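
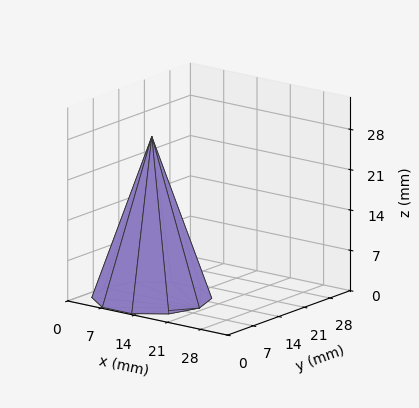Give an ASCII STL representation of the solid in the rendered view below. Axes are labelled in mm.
Reading the render: the shape is a regular 10-sided pyramid, base circumscribed radius ≈ 10 mm, apex at z ≈ 28 mm (dimensions read to the nearest mm from the axis ticks). For the STL, each face is triangulated and given an outward normal.

solid part
  facet normal 0.0000 0.0000 -1.0000
    outer loop
      vertex 13.09 19.51 0.00
      vertex 18.09 15.88 0.00
      vertex 20.00 10.00 0.00
    endloop
  endfacet
  facet normal 0.0000 0.0000 -1.0000
    outer loop
      vertex 6.91 19.51 0.00
      vertex 13.09 19.51 0.00
      vertex 20.00 10.00 0.00
    endloop
  endfacet
  facet normal 0.0000 0.0000 -1.0000
    outer loop
      vertex 1.91 15.88 0.00
      vertex 6.91 19.51 0.00
      vertex 20.00 10.00 0.00
    endloop
  endfacet
  facet normal 0.0000 0.0000 -1.0000
    outer loop
      vertex 0.00 10.00 0.00
      vertex 1.91 15.88 0.00
      vertex 20.00 10.00 0.00
    endloop
  endfacet
  facet normal 0.0000 0.0000 -1.0000
    outer loop
      vertex 1.91 4.12 0.00
      vertex 0.00 10.00 0.00
      vertex 20.00 10.00 0.00
    endloop
  endfacet
  facet normal 0.0000 0.0000 -1.0000
    outer loop
      vertex 6.91 0.49 0.00
      vertex 1.91 4.12 0.00
      vertex 20.00 10.00 0.00
    endloop
  endfacet
  facet normal 0.0000 0.0000 -1.0000
    outer loop
      vertex 13.09 0.49 0.00
      vertex 6.91 0.49 0.00
      vertex 20.00 10.00 0.00
    endloop
  endfacet
  facet normal 0.0000 0.0000 -1.0000
    outer loop
      vertex 18.09 4.12 0.00
      vertex 13.09 0.49 0.00
      vertex 20.00 10.00 0.00
    endloop
  endfacet
  facet normal 0.9005 0.2925 0.3216
    outer loop
      vertex 20.00 10.00 0.00
      vertex 18.09 15.88 0.00
      vertex 10.00 10.00 28.00
    endloop
  endfacet
  facet normal 0.5563 0.7662 0.3216
    outer loop
      vertex 18.09 15.88 0.00
      vertex 13.09 19.51 0.00
      vertex 10.00 10.00 28.00
    endloop
  endfacet
  facet normal 0.0000 0.9469 0.3216
    outer loop
      vertex 13.09 19.51 0.00
      vertex 6.91 19.51 0.00
      vertex 10.00 10.00 28.00
    endloop
  endfacet
  facet normal -0.5563 0.7662 0.3216
    outer loop
      vertex 6.91 19.51 0.00
      vertex 1.91 15.88 0.00
      vertex 10.00 10.00 28.00
    endloop
  endfacet
  facet normal -0.9005 0.2925 0.3216
    outer loop
      vertex 1.91 15.88 0.00
      vertex 0.00 10.00 0.00
      vertex 10.00 10.00 28.00
    endloop
  endfacet
  facet normal -0.9005 -0.2925 0.3216
    outer loop
      vertex 0.00 10.00 0.00
      vertex 1.91 4.12 0.00
      vertex 10.00 10.00 28.00
    endloop
  endfacet
  facet normal -0.5563 -0.7662 0.3216
    outer loop
      vertex 1.91 4.12 0.00
      vertex 6.91 0.49 0.00
      vertex 10.00 10.00 28.00
    endloop
  endfacet
  facet normal 0.0000 -0.9469 0.3216
    outer loop
      vertex 6.91 0.49 0.00
      vertex 13.09 0.49 0.00
      vertex 10.00 10.00 28.00
    endloop
  endfacet
  facet normal 0.5563 -0.7662 0.3216
    outer loop
      vertex 13.09 0.49 0.00
      vertex 18.09 4.12 0.00
      vertex 10.00 10.00 28.00
    endloop
  endfacet
  facet normal 0.9005 -0.2925 0.3216
    outer loop
      vertex 18.09 4.12 0.00
      vertex 20.00 10.00 0.00
      vertex 10.00 10.00 28.00
    endloop
  endfacet
endsolid part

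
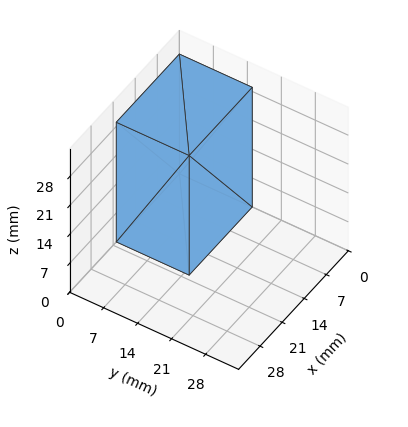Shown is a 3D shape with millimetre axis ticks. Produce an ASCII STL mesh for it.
Reading the render: the shape is a rectangular box, roughly 20 × 15 mm footprint and 29 mm tall (dimensions read to the nearest mm from the axis ticks). For the STL, each face is triangulated and given an outward normal.

solid part
  facet normal 0.0000 0.0000 -1.0000
    outer loop
      vertex 20.000 15.000 0.000
      vertex 20.000 0.000 0.000
      vertex 0.000 0.000 0.000
    endloop
  endfacet
  facet normal 0.0000 0.0000 -1.0000
    outer loop
      vertex 0.000 15.000 0.000
      vertex 20.000 15.000 0.000
      vertex 0.000 0.000 0.000
    endloop
  endfacet
  facet normal 0.0000 0.0000 1.0000
    outer loop
      vertex 0.000 0.000 29.000
      vertex 20.000 0.000 29.000
      vertex 20.000 15.000 29.000
    endloop
  endfacet
  facet normal 0.0000 0.0000 1.0000
    outer loop
      vertex 0.000 0.000 29.000
      vertex 20.000 15.000 29.000
      vertex 0.000 15.000 29.000
    endloop
  endfacet
  facet normal 0.0000 -1.0000 0.0000
    outer loop
      vertex 0.000 0.000 0.000
      vertex 20.000 0.000 0.000
      vertex 20.000 0.000 29.000
    endloop
  endfacet
  facet normal 0.0000 -1.0000 0.0000
    outer loop
      vertex 0.000 0.000 0.000
      vertex 20.000 0.000 29.000
      vertex 0.000 0.000 29.000
    endloop
  endfacet
  facet normal 0.0000 1.0000 0.0000
    outer loop
      vertex 20.000 15.000 29.000
      vertex 20.000 15.000 0.000
      vertex 0.000 15.000 0.000
    endloop
  endfacet
  facet normal 0.0000 1.0000 0.0000
    outer loop
      vertex 0.000 15.000 29.000
      vertex 20.000 15.000 29.000
      vertex 0.000 15.000 0.000
    endloop
  endfacet
  facet normal -1.0000 0.0000 0.0000
    outer loop
      vertex 0.000 15.000 29.000
      vertex 0.000 15.000 0.000
      vertex 0.000 0.000 0.000
    endloop
  endfacet
  facet normal -1.0000 0.0000 0.0000
    outer loop
      vertex 0.000 0.000 29.000
      vertex 0.000 15.000 29.000
      vertex 0.000 0.000 0.000
    endloop
  endfacet
  facet normal 1.0000 0.0000 0.0000
    outer loop
      vertex 20.000 0.000 0.000
      vertex 20.000 15.000 0.000
      vertex 20.000 15.000 29.000
    endloop
  endfacet
  facet normal 1.0000 0.0000 0.0000
    outer loop
      vertex 20.000 0.000 0.000
      vertex 20.000 15.000 29.000
      vertex 20.000 0.000 29.000
    endloop
  endfacet
endsolid part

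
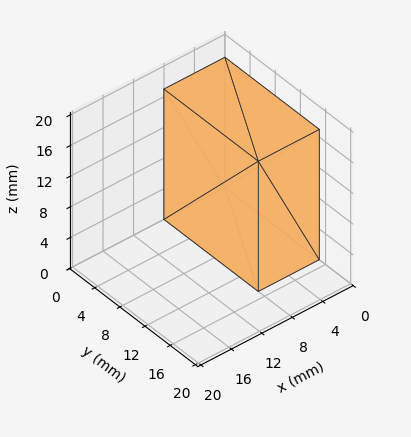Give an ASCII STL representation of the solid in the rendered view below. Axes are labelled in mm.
Reading the render: the shape is a rectangular box, roughly 8 × 15 mm footprint and 17 mm tall (dimensions read to the nearest mm from the axis ticks). For the STL, each face is triangulated and given an outward normal.

solid part
  facet normal 0.0000 0.0000 -1.0000
    outer loop
      vertex 8.00 15.00 0.00
      vertex 8.00 0.00 0.00
      vertex 0.00 0.00 0.00
    endloop
  endfacet
  facet normal 0.0000 0.0000 -1.0000
    outer loop
      vertex 0.00 15.00 0.00
      vertex 8.00 15.00 0.00
      vertex 0.00 0.00 0.00
    endloop
  endfacet
  facet normal 0.0000 0.0000 1.0000
    outer loop
      vertex 0.00 0.00 17.00
      vertex 8.00 0.00 17.00
      vertex 8.00 15.00 17.00
    endloop
  endfacet
  facet normal 0.0000 0.0000 1.0000
    outer loop
      vertex 0.00 0.00 17.00
      vertex 8.00 15.00 17.00
      vertex 0.00 15.00 17.00
    endloop
  endfacet
  facet normal 0.0000 -1.0000 0.0000
    outer loop
      vertex 0.00 0.00 0.00
      vertex 8.00 0.00 0.00
      vertex 8.00 0.00 17.00
    endloop
  endfacet
  facet normal 0.0000 -1.0000 0.0000
    outer loop
      vertex 0.00 0.00 0.00
      vertex 8.00 0.00 17.00
      vertex 0.00 0.00 17.00
    endloop
  endfacet
  facet normal 0.0000 1.0000 0.0000
    outer loop
      vertex 8.00 15.00 17.00
      vertex 8.00 15.00 0.00
      vertex 0.00 15.00 0.00
    endloop
  endfacet
  facet normal 0.0000 1.0000 0.0000
    outer loop
      vertex 0.00 15.00 17.00
      vertex 8.00 15.00 17.00
      vertex 0.00 15.00 0.00
    endloop
  endfacet
  facet normal -1.0000 0.0000 0.0000
    outer loop
      vertex 0.00 15.00 17.00
      vertex 0.00 15.00 0.00
      vertex 0.00 0.00 0.00
    endloop
  endfacet
  facet normal -1.0000 0.0000 0.0000
    outer loop
      vertex 0.00 0.00 17.00
      vertex 0.00 15.00 17.00
      vertex 0.00 0.00 0.00
    endloop
  endfacet
  facet normal 1.0000 0.0000 0.0000
    outer loop
      vertex 8.00 0.00 0.00
      vertex 8.00 15.00 0.00
      vertex 8.00 15.00 17.00
    endloop
  endfacet
  facet normal 1.0000 0.0000 0.0000
    outer loop
      vertex 8.00 0.00 0.00
      vertex 8.00 15.00 17.00
      vertex 8.00 0.00 17.00
    endloop
  endfacet
endsolid part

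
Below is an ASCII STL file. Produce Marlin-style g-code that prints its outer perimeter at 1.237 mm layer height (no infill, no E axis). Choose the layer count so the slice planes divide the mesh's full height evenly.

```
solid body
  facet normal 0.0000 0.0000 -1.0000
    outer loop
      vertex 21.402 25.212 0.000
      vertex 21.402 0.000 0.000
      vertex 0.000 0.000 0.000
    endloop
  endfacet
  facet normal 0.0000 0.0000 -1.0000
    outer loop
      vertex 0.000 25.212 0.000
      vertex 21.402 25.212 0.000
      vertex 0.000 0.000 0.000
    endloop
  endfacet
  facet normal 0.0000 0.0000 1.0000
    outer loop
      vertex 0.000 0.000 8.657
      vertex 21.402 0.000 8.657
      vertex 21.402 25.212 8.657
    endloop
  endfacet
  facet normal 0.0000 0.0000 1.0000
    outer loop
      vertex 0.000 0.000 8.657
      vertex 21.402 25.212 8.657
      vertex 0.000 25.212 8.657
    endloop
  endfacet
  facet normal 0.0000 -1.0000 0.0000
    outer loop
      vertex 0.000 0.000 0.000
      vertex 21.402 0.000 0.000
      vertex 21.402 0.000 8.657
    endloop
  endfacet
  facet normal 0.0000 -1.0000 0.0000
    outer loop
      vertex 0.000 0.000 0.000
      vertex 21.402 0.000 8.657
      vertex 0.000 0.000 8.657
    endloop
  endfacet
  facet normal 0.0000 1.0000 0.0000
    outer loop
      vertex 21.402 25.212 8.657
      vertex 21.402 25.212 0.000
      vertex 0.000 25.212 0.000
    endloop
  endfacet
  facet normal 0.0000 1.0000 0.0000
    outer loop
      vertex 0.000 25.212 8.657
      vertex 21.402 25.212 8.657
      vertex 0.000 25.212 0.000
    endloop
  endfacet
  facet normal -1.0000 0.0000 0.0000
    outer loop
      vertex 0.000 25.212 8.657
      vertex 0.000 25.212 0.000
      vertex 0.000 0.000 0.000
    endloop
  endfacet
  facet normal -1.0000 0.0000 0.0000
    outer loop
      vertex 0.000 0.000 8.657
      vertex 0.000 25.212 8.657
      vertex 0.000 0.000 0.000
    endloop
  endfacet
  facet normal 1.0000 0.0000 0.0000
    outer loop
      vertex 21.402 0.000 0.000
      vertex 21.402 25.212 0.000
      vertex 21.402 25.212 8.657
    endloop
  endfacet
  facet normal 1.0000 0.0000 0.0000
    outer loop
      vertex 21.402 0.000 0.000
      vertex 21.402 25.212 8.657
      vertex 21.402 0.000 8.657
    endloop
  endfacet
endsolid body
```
; perimeter-only toolpath
G21 ; units = mm
G90 ; absolute positioning
G28 ; home
; layer 1
G0 Z1.237
G0 X0.000 Y0.000
G1 X21.402 Y0.000
G1 X21.402 Y25.212
G1 X0.000 Y25.212
G1 X0.000 Y0.000
; layer 2
G0 Z2.473
G0 X0.000 Y0.000
G1 X21.402 Y0.000
G1 X21.402 Y25.212
G1 X0.000 Y25.212
G1 X0.000 Y0.000
; layer 3
G0 Z3.710
G0 X0.000 Y0.000
G1 X21.402 Y0.000
G1 X21.402 Y25.212
G1 X0.000 Y25.212
G1 X0.000 Y0.000
; layer 4
G0 Z4.947
G0 X0.000 Y0.000
G1 X21.402 Y0.000
G1 X21.402 Y25.212
G1 X0.000 Y25.212
G1 X0.000 Y0.000
; layer 5
G0 Z6.184
G0 X0.000 Y0.000
G1 X21.402 Y0.000
G1 X21.402 Y25.212
G1 X0.000 Y25.212
G1 X0.000 Y0.000
; layer 6
G0 Z7.420
G0 X0.000 Y0.000
G1 X21.402 Y0.000
G1 X21.402 Y25.212
G1 X0.000 Y25.212
G1 X0.000 Y0.000
; layer 7
G0 Z8.657
G0 X0.000 Y0.000
G1 X21.402 Y0.000
G1 X21.402 Y25.212
G1 X0.000 Y25.212
G1 X0.000 Y0.000
M2 ; end

The solid is a rectangular box, roughly 21.4 × 25.2 mm footprint and 8.66 mm tall. Slicing at Δz = 1.237 mm — 7 equal slices spanning the solid's height, so layer i sits at z = i·h/7 — gives 7 non-empty perimeters. Each is a 4-segment closed polygon; G0 lifts to the layer z and rapids to the start vertex, then G1 traces the edges.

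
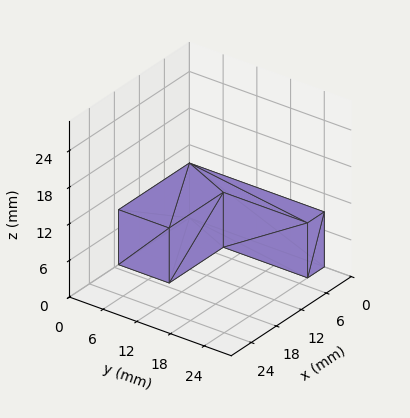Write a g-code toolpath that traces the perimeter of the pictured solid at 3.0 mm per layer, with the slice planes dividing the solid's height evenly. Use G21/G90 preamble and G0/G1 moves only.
Reading the render: the shape is an L-shaped prism: outer 17 × 24 mm, arm thicknesses ≈ 9 mm (horizontal) and 4 mm (vertical), extruded 9 mm in z (dimensions read to the nearest mm from the axis ticks). For the g-code, the solid's height is divided into equal slices at the stated Δz and each level perimeter traced with G1 moves after a G0 lift.

; perimeter-only toolpath
G21 ; units = mm
G90 ; absolute positioning
G28 ; home
; layer 1
G0 Z3.0
G0 X0.0 Y0.0
G1 X17.0 Y0.0
G1 X17.0 Y9.0
G1 X4.0 Y9.0
G1 X4.0 Y24.0
G1 X0.0 Y24.0
G1 X0.0 Y0.0
; layer 2
G0 Z6.0
G0 X0.0 Y0.0
G1 X17.0 Y0.0
G1 X17.0 Y9.0
G1 X4.0 Y9.0
G1 X4.0 Y24.0
G1 X0.0 Y24.0
G1 X0.0 Y0.0
; layer 3
G0 Z9.0
G0 X0.0 Y0.0
G1 X17.0 Y0.0
G1 X17.0 Y9.0
G1 X4.0 Y9.0
G1 X4.0 Y24.0
G1 X0.0 Y24.0
G1 X0.0 Y0.0
M2 ; end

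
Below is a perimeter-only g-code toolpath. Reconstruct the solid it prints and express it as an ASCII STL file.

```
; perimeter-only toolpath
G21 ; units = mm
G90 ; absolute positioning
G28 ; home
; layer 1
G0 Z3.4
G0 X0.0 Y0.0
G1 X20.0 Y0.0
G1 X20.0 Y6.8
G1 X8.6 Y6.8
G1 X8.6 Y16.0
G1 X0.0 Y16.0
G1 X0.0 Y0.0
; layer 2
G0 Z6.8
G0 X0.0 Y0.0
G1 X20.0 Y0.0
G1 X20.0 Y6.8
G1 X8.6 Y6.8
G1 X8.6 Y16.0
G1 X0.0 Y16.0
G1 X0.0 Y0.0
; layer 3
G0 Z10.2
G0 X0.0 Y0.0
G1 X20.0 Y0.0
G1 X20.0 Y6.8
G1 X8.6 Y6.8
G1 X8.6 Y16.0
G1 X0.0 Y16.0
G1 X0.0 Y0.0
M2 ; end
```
solid part
  facet normal 0.0000 0.0000 -1.0000
    outer loop
      vertex 20.0 6.8 0.0
      vertex 20.0 0.0 0.0
      vertex 0.0 0.0 0.0
    endloop
  endfacet
  facet normal 0.0000 0.0000 -1.0000
    outer loop
      vertex 8.6 6.8 0.0
      vertex 20.0 6.8 0.0
      vertex 0.0 0.0 0.0
    endloop
  endfacet
  facet normal 0.0000 0.0000 -1.0000
    outer loop
      vertex 8.6 16.0 0.0
      vertex 8.6 6.8 0.0
      vertex 0.0 0.0 0.0
    endloop
  endfacet
  facet normal 0.0000 0.0000 -1.0000
    outer loop
      vertex 0.0 16.0 0.0
      vertex 8.6 16.0 0.0
      vertex 0.0 0.0 0.0
    endloop
  endfacet
  facet normal 0.0000 0.0000 1.0000
    outer loop
      vertex 0.0 0.0 10.2
      vertex 20.0 0.0 10.2
      vertex 20.0 6.8 10.2
    endloop
  endfacet
  facet normal 0.0000 0.0000 1.0000
    outer loop
      vertex 0.0 0.0 10.2
      vertex 20.0 6.8 10.2
      vertex 8.6 6.8 10.2
    endloop
  endfacet
  facet normal 0.0000 0.0000 1.0000
    outer loop
      vertex 0.0 0.0 10.2
      vertex 8.6 6.8 10.2
      vertex 8.6 16.0 10.2
    endloop
  endfacet
  facet normal 0.0000 0.0000 1.0000
    outer loop
      vertex 0.0 0.0 10.2
      vertex 8.6 16.0 10.2
      vertex 0.0 16.0 10.2
    endloop
  endfacet
  facet normal 0.0000 -1.0000 0.0000
    outer loop
      vertex 0.0 0.0 0.0
      vertex 20.0 0.0 0.0
      vertex 20.0 0.0 10.2
    endloop
  endfacet
  facet normal 0.0000 -1.0000 0.0000
    outer loop
      vertex 0.0 0.0 0.0
      vertex 20.0 0.0 10.2
      vertex 0.0 0.0 10.2
    endloop
  endfacet
  facet normal 1.0000 0.0000 0.0000
    outer loop
      vertex 20.0 0.0 0.0
      vertex 20.0 6.8 0.0
      vertex 20.0 6.8 10.2
    endloop
  endfacet
  facet normal 1.0000 0.0000 0.0000
    outer loop
      vertex 20.0 0.0 0.0
      vertex 20.0 6.8 10.2
      vertex 20.0 0.0 10.2
    endloop
  endfacet
  facet normal 0.0000 1.0000 0.0000
    outer loop
      vertex 20.0 6.8 0.0
      vertex 8.6 6.8 0.0
      vertex 8.6 6.8 10.2
    endloop
  endfacet
  facet normal 0.0000 1.0000 0.0000
    outer loop
      vertex 20.0 6.8 0.0
      vertex 8.6 6.8 10.2
      vertex 20.0 6.8 10.2
    endloop
  endfacet
  facet normal 1.0000 0.0000 0.0000
    outer loop
      vertex 8.6 6.8 0.0
      vertex 8.6 16.0 0.0
      vertex 8.6 16.0 10.2
    endloop
  endfacet
  facet normal 1.0000 0.0000 0.0000
    outer loop
      vertex 8.6 6.8 0.0
      vertex 8.6 16.0 10.2
      vertex 8.6 6.8 10.2
    endloop
  endfacet
  facet normal 0.0000 1.0000 0.0000
    outer loop
      vertex 8.6 16.0 0.0
      vertex 0.0 16.0 0.0
      vertex 0.0 16.0 10.2
    endloop
  endfacet
  facet normal 0.0000 1.0000 0.0000
    outer loop
      vertex 8.6 16.0 0.0
      vertex 0.0 16.0 10.2
      vertex 8.6 16.0 10.2
    endloop
  endfacet
  facet normal -1.0000 0.0000 0.0000
    outer loop
      vertex 0.0 16.0 0.0
      vertex 0.0 0.0 0.0
      vertex 0.0 0.0 10.2
    endloop
  endfacet
  facet normal -1.0000 0.0000 0.0000
    outer loop
      vertex 0.0 16.0 0.0
      vertex 0.0 0.0 10.2
      vertex 0.0 16.0 10.2
    endloop
  endfacet
endsolid part

The G0 Z moves step by Δz≈3.4 mm. Every layer's G1 loop is the same polygon, so the solid is a straight extrusion of it from z=0 to z≈10.2. Closing with flat bottom and top caps and triangulating gives 20 facets — an L-shaped prism: outer 20 × 16 mm, arm thicknesses ≈ 6.8 mm (horizontal) and 8.6 mm (vertical), extruded 10.2 mm in z.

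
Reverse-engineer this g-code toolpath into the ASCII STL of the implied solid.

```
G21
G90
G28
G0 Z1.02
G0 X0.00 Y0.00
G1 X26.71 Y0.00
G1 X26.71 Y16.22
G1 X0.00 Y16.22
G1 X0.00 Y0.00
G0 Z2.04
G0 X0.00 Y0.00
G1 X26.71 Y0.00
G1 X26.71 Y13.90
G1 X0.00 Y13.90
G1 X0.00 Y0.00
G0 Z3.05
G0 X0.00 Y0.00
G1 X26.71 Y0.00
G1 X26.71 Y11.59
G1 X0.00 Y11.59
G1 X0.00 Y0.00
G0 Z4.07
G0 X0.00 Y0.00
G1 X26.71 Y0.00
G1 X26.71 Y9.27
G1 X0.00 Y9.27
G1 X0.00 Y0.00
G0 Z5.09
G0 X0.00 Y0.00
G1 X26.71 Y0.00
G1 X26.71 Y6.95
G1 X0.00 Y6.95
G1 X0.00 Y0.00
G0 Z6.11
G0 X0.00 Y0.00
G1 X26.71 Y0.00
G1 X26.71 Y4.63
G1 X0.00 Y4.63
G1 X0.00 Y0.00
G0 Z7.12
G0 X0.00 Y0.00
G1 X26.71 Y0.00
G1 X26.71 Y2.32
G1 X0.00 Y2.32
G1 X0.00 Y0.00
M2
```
solid part
  facet normal 0.0000 0.0000 -1.0000
    outer loop
      vertex 26.71 18.54 0.00
      vertex 26.71 0.00 0.00
      vertex 0.00 0.00 0.00
    endloop
  endfacet
  facet normal 0.0000 0.0000 -1.0000
    outer loop
      vertex 0.00 18.54 0.00
      vertex 26.71 18.54 0.00
      vertex 0.00 0.00 0.00
    endloop
  endfacet
  facet normal 0.0000 -1.0000 0.0000
    outer loop
      vertex 0.00 0.00 0.00
      vertex 26.71 0.00 0.00
      vertex 26.71 0.00 8.14
    endloop
  endfacet
  facet normal 0.0000 -1.0000 0.0000
    outer loop
      vertex 0.00 0.00 0.00
      vertex 26.71 0.00 8.14
      vertex 0.00 0.00 8.14
    endloop
  endfacet
  facet normal 0.0000 0.4020 0.9156
    outer loop
      vertex 0.00 0.00 8.14
      vertex 26.71 0.00 8.14
      vertex 26.71 18.54 0.00
    endloop
  endfacet
  facet normal 0.0000 0.4020 0.9156
    outer loop
      vertex 0.00 0.00 8.14
      vertex 26.71 18.54 0.00
      vertex 0.00 18.54 0.00
    endloop
  endfacet
  facet normal -1.0000 0.0000 0.0000
    outer loop
      vertex 0.00 0.00 8.14
      vertex 0.00 18.54 0.00
      vertex 0.00 0.00 0.00
    endloop
  endfacet
  facet normal 1.0000 0.0000 0.0000
    outer loop
      vertex 26.71 0.00 0.00
      vertex 26.71 18.54 0.00
      vertex 26.71 0.00 8.14
    endloop
  endfacet
endsolid part

The G0 Z moves step by Δz≈1.02 mm. The G1 loops shrink linearly with z, so the solid tapers from its base footprint up to z≈8.14. Closing with a flat bottom cap and the tapered top and triangulating gives 8 facets — a wedge (ramp): 26.7 × 18.5 mm base, rising to 8.14 mm along the y=0 edge and sloping linearly to z=0 at y=18.5.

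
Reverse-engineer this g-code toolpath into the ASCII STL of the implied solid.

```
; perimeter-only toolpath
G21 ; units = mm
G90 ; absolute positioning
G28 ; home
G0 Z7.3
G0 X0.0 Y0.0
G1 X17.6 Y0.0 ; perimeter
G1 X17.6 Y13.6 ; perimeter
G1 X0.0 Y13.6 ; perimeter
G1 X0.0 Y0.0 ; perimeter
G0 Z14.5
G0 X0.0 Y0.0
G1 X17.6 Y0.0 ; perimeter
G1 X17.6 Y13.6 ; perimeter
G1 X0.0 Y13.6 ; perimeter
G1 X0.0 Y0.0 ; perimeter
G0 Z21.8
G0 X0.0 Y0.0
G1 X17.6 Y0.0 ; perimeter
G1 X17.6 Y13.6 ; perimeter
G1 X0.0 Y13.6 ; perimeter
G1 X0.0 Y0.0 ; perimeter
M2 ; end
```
solid part
  facet normal 0.0000 0.0000 -1.0000
    outer loop
      vertex 17.6 13.6 0.0
      vertex 17.6 0.0 0.0
      vertex 0.0 0.0 0.0
    endloop
  endfacet
  facet normal 0.0000 0.0000 -1.0000
    outer loop
      vertex 0.0 13.6 0.0
      vertex 17.6 13.6 0.0
      vertex 0.0 0.0 0.0
    endloop
  endfacet
  facet normal 0.0000 0.0000 1.0000
    outer loop
      vertex 0.0 0.0 21.8
      vertex 17.6 0.0 21.8
      vertex 17.6 13.6 21.8
    endloop
  endfacet
  facet normal 0.0000 0.0000 1.0000
    outer loop
      vertex 0.0 0.0 21.8
      vertex 17.6 13.6 21.8
      vertex 0.0 13.6 21.8
    endloop
  endfacet
  facet normal 0.0000 -1.0000 0.0000
    outer loop
      vertex 0.0 0.0 0.0
      vertex 17.6 0.0 0.0
      vertex 17.6 0.0 21.8
    endloop
  endfacet
  facet normal 0.0000 -1.0000 0.0000
    outer loop
      vertex 0.0 0.0 0.0
      vertex 17.6 0.0 21.8
      vertex 0.0 0.0 21.8
    endloop
  endfacet
  facet normal 0.0000 1.0000 0.0000
    outer loop
      vertex 17.6 13.6 21.8
      vertex 17.6 13.6 0.0
      vertex 0.0 13.6 0.0
    endloop
  endfacet
  facet normal 0.0000 1.0000 0.0000
    outer loop
      vertex 0.0 13.6 21.8
      vertex 17.6 13.6 21.8
      vertex 0.0 13.6 0.0
    endloop
  endfacet
  facet normal -1.0000 0.0000 0.0000
    outer loop
      vertex 0.0 13.6 21.8
      vertex 0.0 13.6 0.0
      vertex 0.0 0.0 0.0
    endloop
  endfacet
  facet normal -1.0000 0.0000 0.0000
    outer loop
      vertex 0.0 0.0 21.8
      vertex 0.0 13.6 21.8
      vertex 0.0 0.0 0.0
    endloop
  endfacet
  facet normal 1.0000 0.0000 0.0000
    outer loop
      vertex 17.6 0.0 0.0
      vertex 17.6 13.6 0.0
      vertex 17.6 13.6 21.8
    endloop
  endfacet
  facet normal 1.0000 0.0000 0.0000
    outer loop
      vertex 17.6 0.0 0.0
      vertex 17.6 13.6 21.8
      vertex 17.6 0.0 21.8
    endloop
  endfacet
endsolid part

The G0 Z moves step by Δz≈7.3 mm. Every layer's G1 loop is the same polygon, so the solid is a straight extrusion of it from z=0 to z≈21.8. Closing with flat bottom and top caps and triangulating gives 12 facets — a rectangular box, roughly 17.6 × 13.6 mm footprint and 21.8 mm tall.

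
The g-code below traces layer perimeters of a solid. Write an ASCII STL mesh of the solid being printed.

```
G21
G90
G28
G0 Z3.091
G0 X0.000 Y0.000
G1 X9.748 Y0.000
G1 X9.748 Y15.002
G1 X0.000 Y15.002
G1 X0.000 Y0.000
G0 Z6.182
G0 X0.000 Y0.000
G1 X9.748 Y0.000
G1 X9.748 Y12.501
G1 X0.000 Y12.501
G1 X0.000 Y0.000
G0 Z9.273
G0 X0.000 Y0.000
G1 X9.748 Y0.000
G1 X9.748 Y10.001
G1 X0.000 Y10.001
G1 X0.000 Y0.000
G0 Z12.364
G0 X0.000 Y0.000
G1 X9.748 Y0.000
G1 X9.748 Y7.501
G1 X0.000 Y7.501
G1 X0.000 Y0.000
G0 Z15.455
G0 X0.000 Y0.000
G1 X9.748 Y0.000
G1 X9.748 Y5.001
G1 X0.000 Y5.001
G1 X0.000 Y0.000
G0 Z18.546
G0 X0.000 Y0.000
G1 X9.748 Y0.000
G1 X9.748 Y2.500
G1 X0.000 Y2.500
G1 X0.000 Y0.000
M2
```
solid part
  facet normal 0.0000 0.0000 -1.0000
    outer loop
      vertex 9.748 17.502 0.000
      vertex 9.748 0.000 0.000
      vertex 0.000 0.000 0.000
    endloop
  endfacet
  facet normal 0.0000 0.0000 -1.0000
    outer loop
      vertex 0.000 17.502 0.000
      vertex 9.748 17.502 0.000
      vertex 0.000 0.000 0.000
    endloop
  endfacet
  facet normal 0.0000 -1.0000 0.0000
    outer loop
      vertex 0.000 0.000 0.000
      vertex 9.748 0.000 0.000
      vertex 9.748 0.000 21.637
    endloop
  endfacet
  facet normal 0.0000 -1.0000 0.0000
    outer loop
      vertex 0.000 0.000 0.000
      vertex 9.748 0.000 21.637
      vertex 0.000 0.000 21.637
    endloop
  endfacet
  facet normal 0.0000 0.7775 0.6289
    outer loop
      vertex 0.000 0.000 21.637
      vertex 9.748 0.000 21.637
      vertex 9.748 17.502 0.000
    endloop
  endfacet
  facet normal 0.0000 0.7775 0.6289
    outer loop
      vertex 0.000 0.000 21.637
      vertex 9.748 17.502 0.000
      vertex 0.000 17.502 0.000
    endloop
  endfacet
  facet normal -1.0000 0.0000 0.0000
    outer loop
      vertex 0.000 0.000 21.637
      vertex 0.000 17.502 0.000
      vertex 0.000 0.000 0.000
    endloop
  endfacet
  facet normal 1.0000 0.0000 0.0000
    outer loop
      vertex 9.748 0.000 0.000
      vertex 9.748 17.502 0.000
      vertex 9.748 0.000 21.637
    endloop
  endfacet
endsolid part

The G0 Z moves step by Δz≈3.091 mm. The G1 loops shrink linearly with z, so the solid tapers from its base footprint up to z≈21.6. Closing with a flat bottom cap and the tapered top and triangulating gives 8 facets — a wedge (ramp): 9.75 × 17.5 mm base, rising to 21.6 mm along the y=0 edge and sloping linearly to z=0 at y=17.5.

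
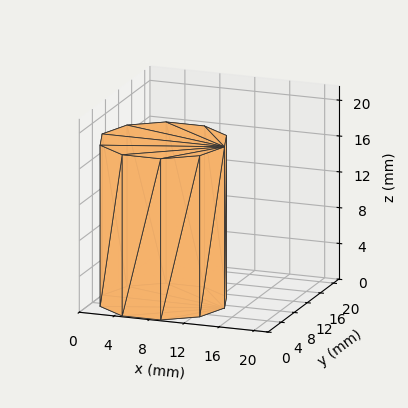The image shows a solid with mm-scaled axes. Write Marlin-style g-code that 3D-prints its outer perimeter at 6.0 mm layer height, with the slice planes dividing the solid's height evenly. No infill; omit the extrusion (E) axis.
Reading the render: the shape is a regular 10-sided prism (a cylinder approximated with 10 flat sides), circumscribed radius ≈ 7 mm, height ≈ 18 mm (dimensions read to the nearest mm from the axis ticks). For the g-code, the solid's height is divided into equal slices at the stated Δz and each level perimeter traced with G1 moves after a G0 lift.

; perimeter-only toolpath
G21 ; units = mm
G90 ; absolute positioning
G28 ; home
; layer 1
G0 Z6.0
G0 X14.0 Y7.0
G1 X12.7 Y11.1
G1 X9.2 Y13.7
G1 X4.8 Y13.7
G1 X1.3 Y11.1
G1 X0.0 Y7.0
G1 X1.3 Y2.9
G1 X4.8 Y0.3
G1 X9.2 Y0.3
G1 X12.7 Y2.9
G1 X14.0 Y7.0
; layer 2
G0 Z12.0
G0 X14.0 Y7.0
G1 X12.7 Y11.1
G1 X9.2 Y13.7
G1 X4.8 Y13.7
G1 X1.3 Y11.1
G1 X0.0 Y7.0
G1 X1.3 Y2.9
G1 X4.8 Y0.3
G1 X9.2 Y0.3
G1 X12.7 Y2.9
G1 X14.0 Y7.0
; layer 3
G0 Z18.0
G0 X14.0 Y7.0
G1 X12.7 Y11.1
G1 X9.2 Y13.7
G1 X4.8 Y13.7
G1 X1.3 Y11.1
G1 X0.0 Y7.0
G1 X1.3 Y2.9
G1 X4.8 Y0.3
G1 X9.2 Y0.3
G1 X12.7 Y2.9
G1 X14.0 Y7.0
M2 ; end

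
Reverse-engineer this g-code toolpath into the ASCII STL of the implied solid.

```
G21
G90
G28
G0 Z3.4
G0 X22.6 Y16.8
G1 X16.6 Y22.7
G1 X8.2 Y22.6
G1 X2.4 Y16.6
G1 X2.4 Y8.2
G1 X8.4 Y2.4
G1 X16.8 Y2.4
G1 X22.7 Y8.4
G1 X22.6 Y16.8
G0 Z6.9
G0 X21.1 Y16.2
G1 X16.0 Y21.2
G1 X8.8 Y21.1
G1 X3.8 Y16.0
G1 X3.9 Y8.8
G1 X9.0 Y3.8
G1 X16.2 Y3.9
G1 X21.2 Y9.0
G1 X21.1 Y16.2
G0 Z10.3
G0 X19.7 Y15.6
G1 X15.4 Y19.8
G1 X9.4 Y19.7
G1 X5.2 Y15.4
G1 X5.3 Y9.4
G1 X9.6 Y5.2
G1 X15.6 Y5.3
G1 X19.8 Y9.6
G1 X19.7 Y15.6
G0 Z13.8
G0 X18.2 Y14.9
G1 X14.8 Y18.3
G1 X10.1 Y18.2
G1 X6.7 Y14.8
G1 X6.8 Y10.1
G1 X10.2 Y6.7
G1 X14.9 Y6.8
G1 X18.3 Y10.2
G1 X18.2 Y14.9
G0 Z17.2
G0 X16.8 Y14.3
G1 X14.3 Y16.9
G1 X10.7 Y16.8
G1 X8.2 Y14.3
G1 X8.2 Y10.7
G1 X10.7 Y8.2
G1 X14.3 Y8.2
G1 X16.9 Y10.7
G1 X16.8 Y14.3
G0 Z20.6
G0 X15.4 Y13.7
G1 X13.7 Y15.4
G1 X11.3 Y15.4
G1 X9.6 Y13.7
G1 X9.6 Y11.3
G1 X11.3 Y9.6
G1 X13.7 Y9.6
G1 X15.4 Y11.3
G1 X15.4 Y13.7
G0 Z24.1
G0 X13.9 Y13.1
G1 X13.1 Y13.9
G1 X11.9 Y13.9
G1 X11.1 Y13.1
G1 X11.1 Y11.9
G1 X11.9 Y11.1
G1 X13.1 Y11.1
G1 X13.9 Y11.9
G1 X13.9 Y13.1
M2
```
solid part
  facet normal 0.0000 0.0000 -1.0000
    outer loop
      vertex 7.6 24.0 0.0
      vertex 17.2 24.1 0.0
      vertex 24.0 17.4 0.0
    endloop
  endfacet
  facet normal 0.0000 0.0000 -1.0000
    outer loop
      vertex 0.9 17.2 0.0
      vertex 7.6 24.0 0.0
      vertex 24.0 17.4 0.0
    endloop
  endfacet
  facet normal 0.0000 0.0000 -1.0000
    outer loop
      vertex 1.0 7.6 0.0
      vertex 0.9 17.2 0.0
      vertex 24.0 17.4 0.0
    endloop
  endfacet
  facet normal 0.0000 0.0000 -1.0000
    outer loop
      vertex 7.8 0.9 0.0
      vertex 1.0 7.6 0.0
      vertex 24.0 17.4 0.0
    endloop
  endfacet
  facet normal 0.0000 0.0000 -1.0000
    outer loop
      vertex 17.4 1.0 0.0
      vertex 7.8 0.9 0.0
      vertex 24.0 17.4 0.0
    endloop
  endfacet
  facet normal 0.0000 0.0000 -1.0000
    outer loop
      vertex 24.1 7.8 0.0
      vertex 17.4 1.0 0.0
      vertex 24.0 17.4 0.0
    endloop
  endfacet
  facet normal 0.6470 0.6567 0.3876
    outer loop
      vertex 24.0 17.4 0.0
      vertex 17.2 24.1 0.0
      vertex 12.5 12.5 27.5
    endloop
  endfacet
  facet normal -0.0096 0.9219 0.3872
    outer loop
      vertex 17.2 24.1 0.0
      vertex 7.6 24.0 0.0
      vertex 12.5 12.5 27.5
    endloop
  endfacet
  facet normal -0.6567 0.6470 0.3876
    outer loop
      vertex 7.6 24.0 0.0
      vertex 0.9 17.2 0.0
      vertex 12.5 12.5 27.5
    endloop
  endfacet
  facet normal -0.9219 -0.0096 0.3872
    outer loop
      vertex 0.9 17.2 0.0
      vertex 1.0 7.6 0.0
      vertex 12.5 12.5 27.5
    endloop
  endfacet
  facet normal -0.6470 -0.6567 0.3876
    outer loop
      vertex 1.0 7.6 0.0
      vertex 7.8 0.9 0.0
      vertex 12.5 12.5 27.5
    endloop
  endfacet
  facet normal 0.0096 -0.9219 0.3872
    outer loop
      vertex 7.8 0.9 0.0
      vertex 17.4 1.0 0.0
      vertex 12.5 12.5 27.5
    endloop
  endfacet
  facet normal 0.6567 -0.6470 0.3876
    outer loop
      vertex 17.4 1.0 0.0
      vertex 24.1 7.8 0.0
      vertex 12.5 12.5 27.5
    endloop
  endfacet
  facet normal 0.9219 0.0096 0.3872
    outer loop
      vertex 24.1 7.8 0.0
      vertex 24.0 17.4 0.0
      vertex 12.5 12.5 27.5
    endloop
  endfacet
endsolid part

The G0 Z moves step by Δz≈3.4 mm. The G1 loops shrink linearly with z, so the solid tapers from its base footprint up to z≈27.5. Closing with a flat bottom cap and the tapered top and triangulating gives 14 facets — a regular 8-sided pyramid, base circumscribed radius ≈ 12.5 mm, apex at z ≈ 27.5 mm.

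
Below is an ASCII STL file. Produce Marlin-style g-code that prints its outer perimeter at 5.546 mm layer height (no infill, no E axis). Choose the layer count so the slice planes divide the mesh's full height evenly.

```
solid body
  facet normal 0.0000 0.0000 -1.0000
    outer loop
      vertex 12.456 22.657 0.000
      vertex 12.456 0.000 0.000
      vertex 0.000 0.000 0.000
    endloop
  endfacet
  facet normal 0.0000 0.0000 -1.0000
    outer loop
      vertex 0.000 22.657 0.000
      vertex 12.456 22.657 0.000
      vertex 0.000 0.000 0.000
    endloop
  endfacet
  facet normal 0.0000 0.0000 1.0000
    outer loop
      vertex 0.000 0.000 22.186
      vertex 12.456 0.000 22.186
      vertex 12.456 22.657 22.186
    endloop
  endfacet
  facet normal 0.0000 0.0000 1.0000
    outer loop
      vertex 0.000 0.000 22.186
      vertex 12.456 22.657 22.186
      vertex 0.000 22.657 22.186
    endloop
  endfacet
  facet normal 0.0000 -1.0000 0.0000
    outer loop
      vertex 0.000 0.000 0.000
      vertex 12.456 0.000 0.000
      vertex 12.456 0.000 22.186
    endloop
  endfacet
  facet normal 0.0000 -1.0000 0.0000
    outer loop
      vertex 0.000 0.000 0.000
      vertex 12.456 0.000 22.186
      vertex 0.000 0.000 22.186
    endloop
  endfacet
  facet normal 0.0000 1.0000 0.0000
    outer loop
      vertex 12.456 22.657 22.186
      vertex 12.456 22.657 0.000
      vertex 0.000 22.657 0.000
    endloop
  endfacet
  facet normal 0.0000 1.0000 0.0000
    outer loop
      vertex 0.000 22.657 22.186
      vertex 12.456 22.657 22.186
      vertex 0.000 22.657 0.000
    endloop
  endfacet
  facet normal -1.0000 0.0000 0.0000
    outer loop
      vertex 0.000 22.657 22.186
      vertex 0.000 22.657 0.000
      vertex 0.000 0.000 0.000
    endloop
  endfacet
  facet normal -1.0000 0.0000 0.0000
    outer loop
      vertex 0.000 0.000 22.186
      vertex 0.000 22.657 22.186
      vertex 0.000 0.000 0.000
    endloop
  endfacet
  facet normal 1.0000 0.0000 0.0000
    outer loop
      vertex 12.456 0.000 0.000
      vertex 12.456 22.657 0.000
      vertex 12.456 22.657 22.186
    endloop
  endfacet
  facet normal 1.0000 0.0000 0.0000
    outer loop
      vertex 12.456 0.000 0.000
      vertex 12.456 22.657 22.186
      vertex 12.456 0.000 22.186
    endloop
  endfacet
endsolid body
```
; perimeter-only toolpath
G21 ; units = mm
G90 ; absolute positioning
G28 ; home
; layer 1
G0 Z5.546
G0 X0.000 Y0.000
G1 X12.456 Y0.000
G1 X12.456 Y22.657
G1 X0.000 Y22.657
G1 X0.000 Y0.000
; layer 2
G0 Z11.093
G0 X0.000 Y0.000
G1 X12.456 Y0.000
G1 X12.456 Y22.657
G1 X0.000 Y22.657
G1 X0.000 Y0.000
; layer 3
G0 Z16.639
G0 X0.000 Y0.000
G1 X12.456 Y0.000
G1 X12.456 Y22.657
G1 X0.000 Y22.657
G1 X0.000 Y0.000
; layer 4
G0 Z22.186
G0 X0.000 Y0.000
G1 X12.456 Y0.000
G1 X12.456 Y22.657
G1 X0.000 Y22.657
G1 X0.000 Y0.000
M2 ; end

The solid is a rectangular box, roughly 12.5 × 22.7 mm footprint and 22.2 mm tall. Slicing at Δz = 5.546 mm — 4 equal slices spanning the solid's height, so layer i sits at z = i·h/4 — gives 4 non-empty perimeters. Each is a 4-segment closed polygon; G0 lifts to the layer z and rapids to the start vertex, then G1 traces the edges.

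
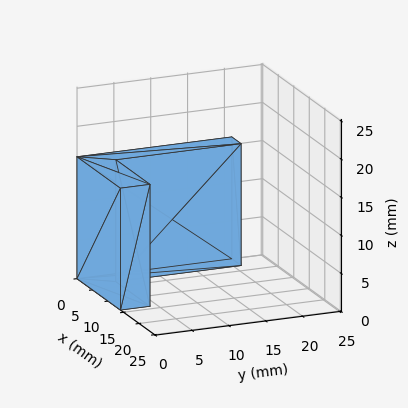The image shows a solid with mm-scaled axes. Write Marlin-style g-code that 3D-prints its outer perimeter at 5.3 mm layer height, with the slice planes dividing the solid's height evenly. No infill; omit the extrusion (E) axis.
Reading the render: the shape is an L-shaped prism: outer 14 × 21 mm, arm thicknesses ≈ 4 mm (horizontal) and 3 mm (vertical), extruded 16 mm in z (dimensions read to the nearest mm from the axis ticks). For the g-code, the solid's height is divided into equal slices at the stated Δz and each level perimeter traced with G1 moves after a G0 lift.

; perimeter-only toolpath
G21 ; units = mm
G90 ; absolute positioning
G28 ; home
; layer 1
G0 Z5.3
G0 X0.0 Y0.0
G1 X14.0 Y0.0
G1 X14.0 Y4.0
G1 X3.0 Y4.0
G1 X3.0 Y21.0
G1 X0.0 Y21.0
G1 X0.0 Y0.0
; layer 2
G0 Z10.7
G0 X0.0 Y0.0
G1 X14.0 Y0.0
G1 X14.0 Y4.0
G1 X3.0 Y4.0
G1 X3.0 Y21.0
G1 X0.0 Y21.0
G1 X0.0 Y0.0
; layer 3
G0 Z16.0
G0 X0.0 Y0.0
G1 X14.0 Y0.0
G1 X14.0 Y4.0
G1 X3.0 Y4.0
G1 X3.0 Y21.0
G1 X0.0 Y21.0
G1 X0.0 Y0.0
M2 ; end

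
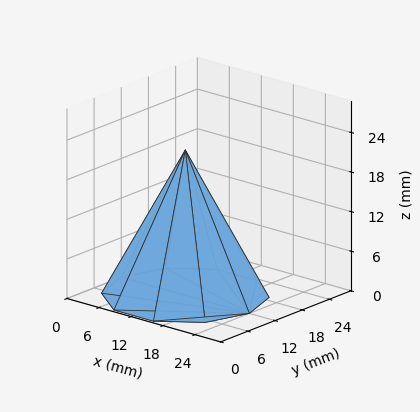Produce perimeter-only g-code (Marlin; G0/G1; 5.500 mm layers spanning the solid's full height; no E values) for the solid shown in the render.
Reading the render: the shape is a regular 10-sided pyramid, base circumscribed radius ≈ 12 mm, apex at z ≈ 22 mm (dimensions read to the nearest mm from the axis ticks). For the g-code, the solid's height is divided into equal slices at the stated Δz and each level perimeter traced with G1 moves after a G0 lift.

; perimeter-only toolpath
G21 ; units = mm
G90 ; absolute positioning
G28 ; home
; layer 1
G0 Z5.500
G0 X21.000 Y12.000
G1 X19.281 Y17.290
G1 X14.781 Y20.560
G1 X9.219 Y20.560
G1 X4.719 Y17.290
G1 X3.000 Y12.000
G1 X4.719 Y6.710
G1 X9.219 Y3.440
G1 X14.781 Y3.440
G1 X19.281 Y6.710
G1 X21.000 Y12.000
; layer 2
G0 Z11.000
G0 X18.000 Y12.000
G1 X16.854 Y15.527
G1 X13.854 Y17.706
G1 X10.146 Y17.706
G1 X7.146 Y15.527
G1 X6.000 Y12.000
G1 X7.146 Y8.473
G1 X10.146 Y6.293
G1 X13.854 Y6.293
G1 X16.854 Y8.473
G1 X18.000 Y12.000
; layer 3
G0 Z16.500
G0 X15.000 Y12.000
G1 X14.427 Y13.763
G1 X12.927 Y14.853
G1 X11.073 Y14.853
G1 X9.573 Y13.763
G1 X9.000 Y12.000
G1 X9.573 Y10.237
G1 X11.073 Y9.147
G1 X12.927 Y9.147
G1 X14.427 Y10.237
G1 X15.000 Y12.000
M2 ; end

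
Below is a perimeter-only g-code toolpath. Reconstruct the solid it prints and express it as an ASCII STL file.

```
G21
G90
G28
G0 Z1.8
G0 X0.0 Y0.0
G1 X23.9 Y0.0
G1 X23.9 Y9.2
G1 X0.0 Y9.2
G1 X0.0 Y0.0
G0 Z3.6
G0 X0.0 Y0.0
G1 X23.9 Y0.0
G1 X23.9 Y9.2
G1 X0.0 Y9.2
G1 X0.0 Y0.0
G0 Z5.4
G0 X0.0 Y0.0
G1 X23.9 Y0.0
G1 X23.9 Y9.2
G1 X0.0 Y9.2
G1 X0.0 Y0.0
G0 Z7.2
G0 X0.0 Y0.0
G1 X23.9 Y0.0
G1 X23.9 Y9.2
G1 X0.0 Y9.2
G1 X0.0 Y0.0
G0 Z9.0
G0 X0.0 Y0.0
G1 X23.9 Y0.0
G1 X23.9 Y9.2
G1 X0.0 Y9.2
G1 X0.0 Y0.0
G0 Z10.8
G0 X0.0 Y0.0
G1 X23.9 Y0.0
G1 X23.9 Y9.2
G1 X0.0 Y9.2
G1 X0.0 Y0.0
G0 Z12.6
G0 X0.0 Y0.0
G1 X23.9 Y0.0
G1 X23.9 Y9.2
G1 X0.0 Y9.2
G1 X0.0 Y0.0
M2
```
solid part
  facet normal 0.0000 0.0000 -1.0000
    outer loop
      vertex 23.9 9.2 0.0
      vertex 23.9 0.0 0.0
      vertex 0.0 0.0 0.0
    endloop
  endfacet
  facet normal 0.0000 0.0000 -1.0000
    outer loop
      vertex 0.0 9.2 0.0
      vertex 23.9 9.2 0.0
      vertex 0.0 0.0 0.0
    endloop
  endfacet
  facet normal 0.0000 0.0000 1.0000
    outer loop
      vertex 0.0 0.0 12.6
      vertex 23.9 0.0 12.6
      vertex 23.9 9.2 12.6
    endloop
  endfacet
  facet normal 0.0000 0.0000 1.0000
    outer loop
      vertex 0.0 0.0 12.6
      vertex 23.9 9.2 12.6
      vertex 0.0 9.2 12.6
    endloop
  endfacet
  facet normal 0.0000 -1.0000 0.0000
    outer loop
      vertex 0.0 0.0 0.0
      vertex 23.9 0.0 0.0
      vertex 23.9 0.0 12.6
    endloop
  endfacet
  facet normal 0.0000 -1.0000 0.0000
    outer loop
      vertex 0.0 0.0 0.0
      vertex 23.9 0.0 12.6
      vertex 0.0 0.0 12.6
    endloop
  endfacet
  facet normal 0.0000 1.0000 0.0000
    outer loop
      vertex 23.9 9.2 12.6
      vertex 23.9 9.2 0.0
      vertex 0.0 9.2 0.0
    endloop
  endfacet
  facet normal 0.0000 1.0000 0.0000
    outer loop
      vertex 0.0 9.2 12.6
      vertex 23.9 9.2 12.6
      vertex 0.0 9.2 0.0
    endloop
  endfacet
  facet normal -1.0000 0.0000 0.0000
    outer loop
      vertex 0.0 9.2 12.6
      vertex 0.0 9.2 0.0
      vertex 0.0 0.0 0.0
    endloop
  endfacet
  facet normal -1.0000 0.0000 0.0000
    outer loop
      vertex 0.0 0.0 12.6
      vertex 0.0 9.2 12.6
      vertex 0.0 0.0 0.0
    endloop
  endfacet
  facet normal 1.0000 0.0000 0.0000
    outer loop
      vertex 23.9 0.0 0.0
      vertex 23.9 9.2 0.0
      vertex 23.9 9.2 12.6
    endloop
  endfacet
  facet normal 1.0000 0.0000 0.0000
    outer loop
      vertex 23.9 0.0 0.0
      vertex 23.9 9.2 12.6
      vertex 23.9 0.0 12.6
    endloop
  endfacet
endsolid part

The G0 Z moves step by Δz≈1.8 mm. Every layer's G1 loop is the same polygon, so the solid is a straight extrusion of it from z=0 to z≈12.6. Closing with flat bottom and top caps and triangulating gives 12 facets — a rectangular box, roughly 23.9 × 9.2 mm footprint and 12.6 mm tall.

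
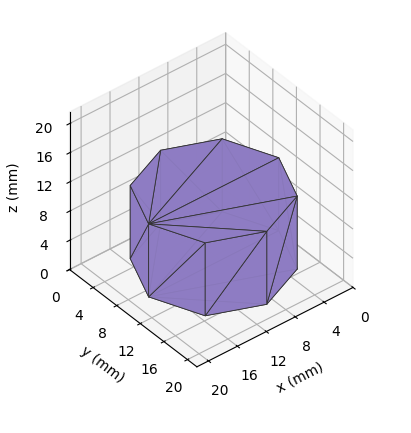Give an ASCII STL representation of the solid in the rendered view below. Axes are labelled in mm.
Reading the render: the shape is a regular 8-sided prism (a cylinder approximated with 8 flat sides), circumscribed radius ≈ 9 mm, height ≈ 10 mm (dimensions read to the nearest mm from the axis ticks). For the STL, each face is triangulated and given an outward normal.

solid part
  facet normal 0.0000 0.0000 -1.0000
    outer loop
      vertex 9.00 18.00 0.00
      vertex 15.36 15.36 0.00
      vertex 18.00 9.00 0.00
    endloop
  endfacet
  facet normal 0.0000 0.0000 -1.0000
    outer loop
      vertex 2.64 15.36 0.00
      vertex 9.00 18.00 0.00
      vertex 18.00 9.00 0.00
    endloop
  endfacet
  facet normal 0.0000 0.0000 -1.0000
    outer loop
      vertex 0.00 9.00 0.00
      vertex 2.64 15.36 0.00
      vertex 18.00 9.00 0.00
    endloop
  endfacet
  facet normal 0.0000 0.0000 -1.0000
    outer loop
      vertex 2.64 2.64 0.00
      vertex 0.00 9.00 0.00
      vertex 18.00 9.00 0.00
    endloop
  endfacet
  facet normal 0.0000 0.0000 -1.0000
    outer loop
      vertex 9.00 0.00 0.00
      vertex 2.64 2.64 0.00
      vertex 18.00 9.00 0.00
    endloop
  endfacet
  facet normal 0.0000 0.0000 -1.0000
    outer loop
      vertex 15.36 2.64 0.00
      vertex 9.00 0.00 0.00
      vertex 18.00 9.00 0.00
    endloop
  endfacet
  facet normal 0.0000 0.0000 1.0000
    outer loop
      vertex 18.00 9.00 10.00
      vertex 15.36 15.36 10.00
      vertex 9.00 18.00 10.00
    endloop
  endfacet
  facet normal 0.0000 0.0000 1.0000
    outer loop
      vertex 18.00 9.00 10.00
      vertex 9.00 18.00 10.00
      vertex 2.64 15.36 10.00
    endloop
  endfacet
  facet normal 0.0000 0.0000 1.0000
    outer loop
      vertex 18.00 9.00 10.00
      vertex 2.64 15.36 10.00
      vertex 0.00 9.00 10.00
    endloop
  endfacet
  facet normal 0.0000 0.0000 1.0000
    outer loop
      vertex 18.00 9.00 10.00
      vertex 0.00 9.00 10.00
      vertex 2.64 2.64 10.00
    endloop
  endfacet
  facet normal 0.0000 0.0000 1.0000
    outer loop
      vertex 18.00 9.00 10.00
      vertex 2.64 2.64 10.00
      vertex 9.00 0.00 10.00
    endloop
  endfacet
  facet normal 0.0000 0.0000 1.0000
    outer loop
      vertex 18.00 9.00 10.00
      vertex 9.00 0.00 10.00
      vertex 15.36 2.64 10.00
    endloop
  endfacet
  facet normal 0.9236 0.3834 0.0000
    outer loop
      vertex 18.00 9.00 0.00
      vertex 15.36 15.36 0.00
      vertex 15.36 15.36 10.00
    endloop
  endfacet
  facet normal 0.9236 0.3834 0.0000
    outer loop
      vertex 18.00 9.00 0.00
      vertex 15.36 15.36 10.00
      vertex 18.00 9.00 10.00
    endloop
  endfacet
  facet normal 0.3834 0.9236 0.0000
    outer loop
      vertex 15.36 15.36 0.00
      vertex 9.00 18.00 0.00
      vertex 9.00 18.00 10.00
    endloop
  endfacet
  facet normal 0.3834 0.9236 0.0000
    outer loop
      vertex 15.36 15.36 0.00
      vertex 9.00 18.00 10.00
      vertex 15.36 15.36 10.00
    endloop
  endfacet
  facet normal -0.3834 0.9236 0.0000
    outer loop
      vertex 9.00 18.00 0.00
      vertex 2.64 15.36 0.00
      vertex 2.64 15.36 10.00
    endloop
  endfacet
  facet normal -0.3834 0.9236 0.0000
    outer loop
      vertex 9.00 18.00 0.00
      vertex 2.64 15.36 10.00
      vertex 9.00 18.00 10.00
    endloop
  endfacet
  facet normal -0.9236 0.3834 0.0000
    outer loop
      vertex 2.64 15.36 0.00
      vertex 0.00 9.00 0.00
      vertex 0.00 9.00 10.00
    endloop
  endfacet
  facet normal -0.9236 0.3834 0.0000
    outer loop
      vertex 2.64 15.36 0.00
      vertex 0.00 9.00 10.00
      vertex 2.64 15.36 10.00
    endloop
  endfacet
  facet normal -0.9236 -0.3834 0.0000
    outer loop
      vertex 0.00 9.00 0.00
      vertex 2.64 2.64 0.00
      vertex 2.64 2.64 10.00
    endloop
  endfacet
  facet normal -0.9236 -0.3834 0.0000
    outer loop
      vertex 0.00 9.00 0.00
      vertex 2.64 2.64 10.00
      vertex 0.00 9.00 10.00
    endloop
  endfacet
  facet normal -0.3834 -0.9236 0.0000
    outer loop
      vertex 2.64 2.64 0.00
      vertex 9.00 0.00 0.00
      vertex 9.00 0.00 10.00
    endloop
  endfacet
  facet normal -0.3834 -0.9236 0.0000
    outer loop
      vertex 2.64 2.64 0.00
      vertex 9.00 0.00 10.00
      vertex 2.64 2.64 10.00
    endloop
  endfacet
  facet normal 0.3834 -0.9236 0.0000
    outer loop
      vertex 9.00 0.00 0.00
      vertex 15.36 2.64 0.00
      vertex 15.36 2.64 10.00
    endloop
  endfacet
  facet normal 0.3834 -0.9236 0.0000
    outer loop
      vertex 9.00 0.00 0.00
      vertex 15.36 2.64 10.00
      vertex 9.00 0.00 10.00
    endloop
  endfacet
  facet normal 0.9236 -0.3834 0.0000
    outer loop
      vertex 15.36 2.64 0.00
      vertex 18.00 9.00 0.00
      vertex 18.00 9.00 10.00
    endloop
  endfacet
  facet normal 0.9236 -0.3834 0.0000
    outer loop
      vertex 15.36 2.64 0.00
      vertex 18.00 9.00 10.00
      vertex 15.36 2.64 10.00
    endloop
  endfacet
endsolid part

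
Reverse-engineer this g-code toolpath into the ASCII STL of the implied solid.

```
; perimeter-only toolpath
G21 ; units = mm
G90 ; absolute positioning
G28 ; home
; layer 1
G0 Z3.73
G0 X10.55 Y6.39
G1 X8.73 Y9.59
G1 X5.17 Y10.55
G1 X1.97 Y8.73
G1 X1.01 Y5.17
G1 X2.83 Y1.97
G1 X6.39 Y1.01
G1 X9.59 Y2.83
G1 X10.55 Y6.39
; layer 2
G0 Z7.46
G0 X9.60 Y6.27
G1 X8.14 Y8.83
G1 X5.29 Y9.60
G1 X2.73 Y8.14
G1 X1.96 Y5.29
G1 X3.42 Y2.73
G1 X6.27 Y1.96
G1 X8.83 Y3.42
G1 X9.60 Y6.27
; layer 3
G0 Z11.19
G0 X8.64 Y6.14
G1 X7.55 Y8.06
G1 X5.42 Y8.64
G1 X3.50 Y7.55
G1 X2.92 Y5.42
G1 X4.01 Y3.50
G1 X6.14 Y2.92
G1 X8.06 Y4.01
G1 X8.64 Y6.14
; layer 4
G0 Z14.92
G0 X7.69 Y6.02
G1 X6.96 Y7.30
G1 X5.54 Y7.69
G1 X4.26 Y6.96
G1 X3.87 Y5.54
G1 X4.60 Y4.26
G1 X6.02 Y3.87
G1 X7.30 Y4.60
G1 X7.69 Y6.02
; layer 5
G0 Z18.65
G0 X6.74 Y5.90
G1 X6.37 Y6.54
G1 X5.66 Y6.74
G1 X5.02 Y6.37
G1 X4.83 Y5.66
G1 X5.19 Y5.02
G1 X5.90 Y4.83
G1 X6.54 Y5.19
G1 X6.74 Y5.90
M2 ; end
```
solid part
  facet normal 0.0000 0.0000 -1.0000
    outer loop
      vertex 5.05 11.51 0.00
      vertex 9.32 10.35 0.00
      vertex 11.51 6.51 0.00
    endloop
  endfacet
  facet normal 0.0000 0.0000 -1.0000
    outer loop
      vertex 1.21 9.32 0.00
      vertex 5.05 11.51 0.00
      vertex 11.51 6.51 0.00
    endloop
  endfacet
  facet normal 0.0000 0.0000 -1.0000
    outer loop
      vertex 0.05 5.05 0.00
      vertex 1.21 9.32 0.00
      vertex 11.51 6.51 0.00
    endloop
  endfacet
  facet normal 0.0000 0.0000 -1.0000
    outer loop
      vertex 2.24 1.21 0.00
      vertex 0.05 5.05 0.00
      vertex 11.51 6.51 0.00
    endloop
  endfacet
  facet normal 0.0000 0.0000 -1.0000
    outer loop
      vertex 6.51 0.05 0.00
      vertex 2.24 1.21 0.00
      vertex 11.51 6.51 0.00
    endloop
  endfacet
  facet normal 0.0000 0.0000 -1.0000
    outer loop
      vertex 10.35 2.24 0.00
      vertex 6.51 0.05 0.00
      vertex 11.51 6.51 0.00
    endloop
  endfacet
  facet normal 0.8449 0.4819 0.2321
    outer loop
      vertex 11.51 6.51 0.00
      vertex 9.32 10.35 0.00
      vertex 5.78 5.78 22.38
    endloop
  endfacet
  facet normal 0.2550 0.9387 0.2320
    outer loop
      vertex 9.32 10.35 0.00
      vertex 5.05 11.51 0.00
      vertex 5.78 5.78 22.38
    endloop
  endfacet
  facet normal -0.4819 0.8449 0.2321
    outer loop
      vertex 5.05 11.51 0.00
      vertex 1.21 9.32 0.00
      vertex 5.78 5.78 22.38
    endloop
  endfacet
  facet normal -0.9387 0.2550 0.2320
    outer loop
      vertex 1.21 9.32 0.00
      vertex 0.05 5.05 0.00
      vertex 5.78 5.78 22.38
    endloop
  endfacet
  facet normal -0.8449 -0.4819 0.2321
    outer loop
      vertex 0.05 5.05 0.00
      vertex 2.24 1.21 0.00
      vertex 5.78 5.78 22.38
    endloop
  endfacet
  facet normal -0.2550 -0.9387 0.2320
    outer loop
      vertex 2.24 1.21 0.00
      vertex 6.51 0.05 0.00
      vertex 5.78 5.78 22.38
    endloop
  endfacet
  facet normal 0.4819 -0.8449 0.2321
    outer loop
      vertex 6.51 0.05 0.00
      vertex 10.35 2.24 0.00
      vertex 5.78 5.78 22.38
    endloop
  endfacet
  facet normal 0.9387 -0.2550 0.2320
    outer loop
      vertex 10.35 2.24 0.00
      vertex 11.51 6.51 0.00
      vertex 5.78 5.78 22.38
    endloop
  endfacet
endsolid part

The G0 Z moves step by Δz≈3.73 mm. The G1 loops shrink linearly with z, so the solid tapers from its base footprint up to z≈22.4. Closing with a flat bottom cap and the tapered top and triangulating gives 14 facets — a regular 8-sided pyramid, base circumscribed radius ≈ 5.78 mm, apex at z ≈ 22.4 mm.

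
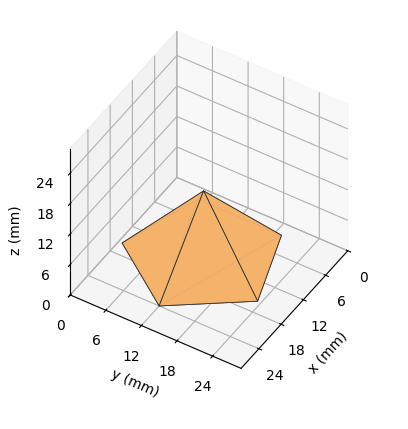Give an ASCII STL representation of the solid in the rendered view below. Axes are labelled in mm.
Reading the render: the shape is a regular 5-sided pyramid, base circumscribed radius ≈ 12 mm, apex at z ≈ 13 mm (dimensions read to the nearest mm from the axis ticks). For the STL, each face is triangulated and given an outward normal.

solid part
  facet normal 0.0000 0.0000 -1.0000
    outer loop
      vertex 2.292 19.053 0.000
      vertex 15.708 23.413 0.000
      vertex 24.000 12.000 0.000
    endloop
  endfacet
  facet normal 0.0000 0.0000 -1.0000
    outer loop
      vertex 2.292 4.947 0.000
      vertex 2.292 19.053 0.000
      vertex 24.000 12.000 0.000
    endloop
  endfacet
  facet normal 0.0000 0.0000 -1.0000
    outer loop
      vertex 15.708 0.587 0.000
      vertex 2.292 4.947 0.000
      vertex 24.000 12.000 0.000
    endloop
  endfacet
  facet normal 0.6482 0.4710 0.5984
    outer loop
      vertex 24.000 12.000 0.000
      vertex 15.708 23.413 0.000
      vertex 12.000 12.000 13.000
    endloop
  endfacet
  facet normal -0.2476 0.7620 0.5983
    outer loop
      vertex 15.708 23.413 0.000
      vertex 2.292 19.053 0.000
      vertex 12.000 12.000 13.000
    endloop
  endfacet
  facet normal -0.8012 0.0000 0.5983
    outer loop
      vertex 2.292 19.053 0.000
      vertex 2.292 4.947 0.000
      vertex 12.000 12.000 13.000
    endloop
  endfacet
  facet normal -0.2476 -0.7620 0.5983
    outer loop
      vertex 2.292 4.947 0.000
      vertex 15.708 0.587 0.000
      vertex 12.000 12.000 13.000
    endloop
  endfacet
  facet normal 0.6482 -0.4710 0.5984
    outer loop
      vertex 15.708 0.587 0.000
      vertex 24.000 12.000 0.000
      vertex 12.000 12.000 13.000
    endloop
  endfacet
endsolid part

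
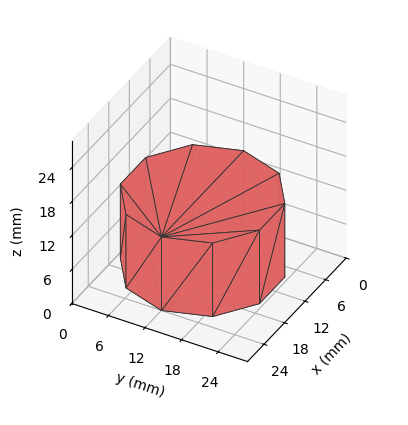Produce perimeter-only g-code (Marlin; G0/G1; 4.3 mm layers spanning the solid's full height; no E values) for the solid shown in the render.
Reading the render: the shape is a regular 10-sided prism (a cylinder approximated with 10 flat sides), circumscribed radius ≈ 12 mm, height ≈ 13 mm (dimensions read to the nearest mm from the axis ticks). For the g-code, the solid's height is divided into equal slices at the stated Δz and each level perimeter traced with G1 moves after a G0 lift.

; perimeter-only toolpath
G21 ; units = mm
G90 ; absolute positioning
G28 ; home
; layer 1
G0 Z4.3
G0 X24.0 Y12.0
G1 X21.7 Y19.1
G1 X15.7 Y23.4
G1 X8.3 Y23.4
G1 X2.3 Y19.1
G1 X0.0 Y12.0
G1 X2.3 Y4.9
G1 X8.3 Y0.6
G1 X15.7 Y0.6
G1 X21.7 Y4.9
G1 X24.0 Y12.0
; layer 2
G0 Z8.7
G0 X24.0 Y12.0
G1 X21.7 Y19.1
G1 X15.7 Y23.4
G1 X8.3 Y23.4
G1 X2.3 Y19.1
G1 X0.0 Y12.0
G1 X2.3 Y4.9
G1 X8.3 Y0.6
G1 X15.7 Y0.6
G1 X21.7 Y4.9
G1 X24.0 Y12.0
; layer 3
G0 Z13.0
G0 X24.0 Y12.0
G1 X21.7 Y19.1
G1 X15.7 Y23.4
G1 X8.3 Y23.4
G1 X2.3 Y19.1
G1 X0.0 Y12.0
G1 X2.3 Y4.9
G1 X8.3 Y0.6
G1 X15.7 Y0.6
G1 X21.7 Y4.9
G1 X24.0 Y12.0
M2 ; end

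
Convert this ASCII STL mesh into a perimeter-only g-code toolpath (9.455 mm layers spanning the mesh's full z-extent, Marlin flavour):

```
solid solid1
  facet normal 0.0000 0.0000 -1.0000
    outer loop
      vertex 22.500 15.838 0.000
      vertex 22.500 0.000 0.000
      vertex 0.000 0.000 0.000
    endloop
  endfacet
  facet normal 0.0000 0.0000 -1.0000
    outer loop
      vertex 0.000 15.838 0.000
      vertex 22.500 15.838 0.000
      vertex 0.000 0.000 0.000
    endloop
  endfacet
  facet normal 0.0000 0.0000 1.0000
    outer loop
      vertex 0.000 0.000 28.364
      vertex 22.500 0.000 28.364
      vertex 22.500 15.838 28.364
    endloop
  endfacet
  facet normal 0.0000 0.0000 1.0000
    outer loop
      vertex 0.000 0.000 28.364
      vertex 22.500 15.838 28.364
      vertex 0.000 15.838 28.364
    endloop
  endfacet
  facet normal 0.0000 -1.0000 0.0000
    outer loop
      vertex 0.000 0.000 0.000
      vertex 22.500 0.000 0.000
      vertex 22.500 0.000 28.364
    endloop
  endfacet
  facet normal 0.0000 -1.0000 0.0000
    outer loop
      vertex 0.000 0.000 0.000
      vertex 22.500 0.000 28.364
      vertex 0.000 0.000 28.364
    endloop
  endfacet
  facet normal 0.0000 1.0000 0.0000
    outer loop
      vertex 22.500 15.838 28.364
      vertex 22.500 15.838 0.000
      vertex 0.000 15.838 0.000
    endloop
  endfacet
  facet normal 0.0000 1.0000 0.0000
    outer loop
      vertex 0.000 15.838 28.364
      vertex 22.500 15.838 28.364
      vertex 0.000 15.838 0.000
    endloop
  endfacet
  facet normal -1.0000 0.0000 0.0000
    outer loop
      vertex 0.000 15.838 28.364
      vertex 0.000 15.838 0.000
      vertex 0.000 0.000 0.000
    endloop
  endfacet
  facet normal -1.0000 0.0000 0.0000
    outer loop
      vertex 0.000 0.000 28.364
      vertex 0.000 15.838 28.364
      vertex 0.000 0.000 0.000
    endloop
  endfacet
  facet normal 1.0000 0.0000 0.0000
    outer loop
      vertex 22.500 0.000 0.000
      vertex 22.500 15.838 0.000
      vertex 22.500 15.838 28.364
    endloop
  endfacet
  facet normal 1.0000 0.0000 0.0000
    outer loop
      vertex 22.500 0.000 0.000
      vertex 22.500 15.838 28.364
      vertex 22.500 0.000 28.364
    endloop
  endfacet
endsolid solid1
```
; perimeter-only toolpath
G21 ; units = mm
G90 ; absolute positioning
G28 ; home
; layer 1
G0 Z9.455
G0 X0.000 Y0.000
G1 X22.500 Y0.000
G1 X22.500 Y15.838
G1 X0.000 Y15.838
G1 X0.000 Y0.000
; layer 2
G0 Z18.909
G0 X0.000 Y0.000
G1 X22.500 Y0.000
G1 X22.500 Y15.838
G1 X0.000 Y15.838
G1 X0.000 Y0.000
; layer 3
G0 Z28.364
G0 X0.000 Y0.000
G1 X22.500 Y0.000
G1 X22.500 Y15.838
G1 X0.000 Y15.838
G1 X0.000 Y0.000
M2 ; end

The solid is a rectangular box, roughly 22.5 × 15.8 mm footprint and 28.4 mm tall. Slicing at Δz = 9.455 mm — 3 equal slices spanning the solid's height, so layer i sits at z = i·h/3 — gives 3 non-empty perimeters. Each is a 4-segment closed polygon; G0 lifts to the layer z and rapids to the start vertex, then G1 traces the edges.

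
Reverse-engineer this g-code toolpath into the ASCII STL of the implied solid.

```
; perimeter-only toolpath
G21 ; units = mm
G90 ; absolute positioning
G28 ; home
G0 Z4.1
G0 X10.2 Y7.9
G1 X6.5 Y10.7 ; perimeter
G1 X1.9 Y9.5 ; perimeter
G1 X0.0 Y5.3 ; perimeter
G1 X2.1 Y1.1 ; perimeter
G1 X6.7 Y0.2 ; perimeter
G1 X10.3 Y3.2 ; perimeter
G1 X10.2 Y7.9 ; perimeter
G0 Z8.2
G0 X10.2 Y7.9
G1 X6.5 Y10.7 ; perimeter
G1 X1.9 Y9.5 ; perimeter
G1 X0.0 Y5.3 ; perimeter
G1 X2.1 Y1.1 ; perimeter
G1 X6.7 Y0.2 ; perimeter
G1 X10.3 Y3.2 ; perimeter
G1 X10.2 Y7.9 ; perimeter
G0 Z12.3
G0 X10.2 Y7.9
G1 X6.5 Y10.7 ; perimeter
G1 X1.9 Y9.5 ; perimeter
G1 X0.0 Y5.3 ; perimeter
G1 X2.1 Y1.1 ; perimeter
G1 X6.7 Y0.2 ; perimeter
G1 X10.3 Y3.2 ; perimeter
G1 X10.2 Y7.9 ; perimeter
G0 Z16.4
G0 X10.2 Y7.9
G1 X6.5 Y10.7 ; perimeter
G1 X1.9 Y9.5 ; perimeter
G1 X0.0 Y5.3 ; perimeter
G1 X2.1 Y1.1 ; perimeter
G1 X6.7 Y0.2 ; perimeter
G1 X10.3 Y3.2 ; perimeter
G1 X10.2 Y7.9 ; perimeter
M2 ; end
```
solid part
  facet normal 0.0000 0.0000 -1.0000
    outer loop
      vertex 1.9 9.5 0.0
      vertex 6.5 10.7 0.0
      vertex 10.2 7.9 0.0
    endloop
  endfacet
  facet normal 0.0000 0.0000 -1.0000
    outer loop
      vertex 0.0 5.3 0.0
      vertex 1.9 9.5 0.0
      vertex 10.2 7.9 0.0
    endloop
  endfacet
  facet normal 0.0000 0.0000 -1.0000
    outer loop
      vertex 2.1 1.1 0.0
      vertex 0.0 5.3 0.0
      vertex 10.2 7.9 0.0
    endloop
  endfacet
  facet normal 0.0000 0.0000 -1.0000
    outer loop
      vertex 6.7 0.2 0.0
      vertex 2.1 1.1 0.0
      vertex 10.2 7.9 0.0
    endloop
  endfacet
  facet normal 0.0000 0.0000 -1.0000
    outer loop
      vertex 10.3 3.2 0.0
      vertex 6.7 0.2 0.0
      vertex 10.2 7.9 0.0
    endloop
  endfacet
  facet normal 0.0000 0.0000 1.0000
    outer loop
      vertex 10.2 7.9 16.4
      vertex 6.5 10.7 16.4
      vertex 1.9 9.5 16.4
    endloop
  endfacet
  facet normal 0.0000 0.0000 1.0000
    outer loop
      vertex 10.2 7.9 16.4
      vertex 1.9 9.5 16.4
      vertex 0.0 5.3 16.4
    endloop
  endfacet
  facet normal 0.0000 0.0000 1.0000
    outer loop
      vertex 10.2 7.9 16.4
      vertex 0.0 5.3 16.4
      vertex 2.1 1.1 16.4
    endloop
  endfacet
  facet normal 0.0000 0.0000 1.0000
    outer loop
      vertex 10.2 7.9 16.4
      vertex 2.1 1.1 16.4
      vertex 6.7 0.2 16.4
    endloop
  endfacet
  facet normal 0.0000 0.0000 1.0000
    outer loop
      vertex 10.2 7.9 16.4
      vertex 6.7 0.2 16.4
      vertex 10.3 3.2 16.4
    endloop
  endfacet
  facet normal 0.6034 0.7974 0.0000
    outer loop
      vertex 10.2 7.9 0.0
      vertex 6.5 10.7 0.0
      vertex 6.5 10.7 16.4
    endloop
  endfacet
  facet normal 0.6034 0.7974 0.0000
    outer loop
      vertex 10.2 7.9 0.0
      vertex 6.5 10.7 16.4
      vertex 10.2 7.9 16.4
    endloop
  endfacet
  facet normal -0.2524 0.9676 0.0000
    outer loop
      vertex 6.5 10.7 0.0
      vertex 1.9 9.5 0.0
      vertex 1.9 9.5 16.4
    endloop
  endfacet
  facet normal -0.2524 0.9676 0.0000
    outer loop
      vertex 6.5 10.7 0.0
      vertex 1.9 9.5 16.4
      vertex 6.5 10.7 16.4
    endloop
  endfacet
  facet normal -0.9111 0.4122 0.0000
    outer loop
      vertex 1.9 9.5 0.0
      vertex 0.0 5.3 0.0
      vertex 0.0 5.3 16.4
    endloop
  endfacet
  facet normal -0.9111 0.4122 0.0000
    outer loop
      vertex 1.9 9.5 0.0
      vertex 0.0 5.3 16.4
      vertex 1.9 9.5 16.4
    endloop
  endfacet
  facet normal -0.8944 -0.4472 0.0000
    outer loop
      vertex 0.0 5.3 0.0
      vertex 2.1 1.1 0.0
      vertex 2.1 1.1 16.4
    endloop
  endfacet
  facet normal -0.8944 -0.4472 0.0000
    outer loop
      vertex 0.0 5.3 0.0
      vertex 2.1 1.1 16.4
      vertex 0.0 5.3 16.4
    endloop
  endfacet
  facet normal -0.1920 -0.9814 0.0000
    outer loop
      vertex 2.1 1.1 0.0
      vertex 6.7 0.2 0.0
      vertex 6.7 0.2 16.4
    endloop
  endfacet
  facet normal -0.1920 -0.9814 0.0000
    outer loop
      vertex 2.1 1.1 0.0
      vertex 6.7 0.2 16.4
      vertex 2.1 1.1 16.4
    endloop
  endfacet
  facet normal 0.6402 -0.7682 0.0000
    outer loop
      vertex 6.7 0.2 0.0
      vertex 10.3 3.2 0.0
      vertex 10.3 3.2 16.4
    endloop
  endfacet
  facet normal 0.6402 -0.7682 0.0000
    outer loop
      vertex 6.7 0.2 0.0
      vertex 10.3 3.2 16.4
      vertex 6.7 0.2 16.4
    endloop
  endfacet
  facet normal 0.9998 0.0213 0.0000
    outer loop
      vertex 10.3 3.2 0.0
      vertex 10.2 7.9 0.0
      vertex 10.2 7.9 16.4
    endloop
  endfacet
  facet normal 0.9998 0.0213 0.0000
    outer loop
      vertex 10.3 3.2 0.0
      vertex 10.2 7.9 16.4
      vertex 10.3 3.2 16.4
    endloop
  endfacet
endsolid part

The G0 Z moves step by Δz≈4.1 mm. Every layer's G1 loop is the same polygon, so the solid is a straight extrusion of it from z=0 to z≈16.4. Closing with flat bottom and top caps and triangulating gives 24 facets — a regular 7-sided prism (a cylinder approximated with 7 flat sides), circumscribed radius ≈ 5.4 mm, height ≈ 16.4 mm.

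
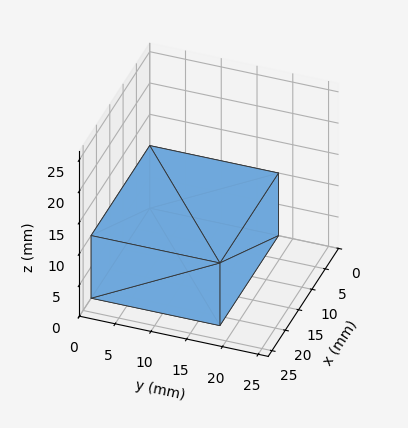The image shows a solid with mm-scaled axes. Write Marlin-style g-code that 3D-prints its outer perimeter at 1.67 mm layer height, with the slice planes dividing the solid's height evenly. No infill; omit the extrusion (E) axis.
Reading the render: the shape is a rectangular box, roughly 22 × 18 mm footprint and 10 mm tall (dimensions read to the nearest mm from the axis ticks). For the g-code, the solid's height is divided into equal slices at the stated Δz and each level perimeter traced with G1 moves after a G0 lift.

; perimeter-only toolpath
G21 ; units = mm
G90 ; absolute positioning
G28 ; home
; layer 1
G0 Z1.67
G0 X0.00 Y0.00
G1 X22.00 Y0.00
G1 X22.00 Y18.00
G1 X0.00 Y18.00
G1 X0.00 Y0.00
; layer 2
G0 Z3.33
G0 X0.00 Y0.00
G1 X22.00 Y0.00
G1 X22.00 Y18.00
G1 X0.00 Y18.00
G1 X0.00 Y0.00
; layer 3
G0 Z5.00
G0 X0.00 Y0.00
G1 X22.00 Y0.00
G1 X22.00 Y18.00
G1 X0.00 Y18.00
G1 X0.00 Y0.00
; layer 4
G0 Z6.67
G0 X0.00 Y0.00
G1 X22.00 Y0.00
G1 X22.00 Y18.00
G1 X0.00 Y18.00
G1 X0.00 Y0.00
; layer 5
G0 Z8.33
G0 X0.00 Y0.00
G1 X22.00 Y0.00
G1 X22.00 Y18.00
G1 X0.00 Y18.00
G1 X0.00 Y0.00
; layer 6
G0 Z10.00
G0 X0.00 Y0.00
G1 X22.00 Y0.00
G1 X22.00 Y18.00
G1 X0.00 Y18.00
G1 X0.00 Y0.00
M2 ; end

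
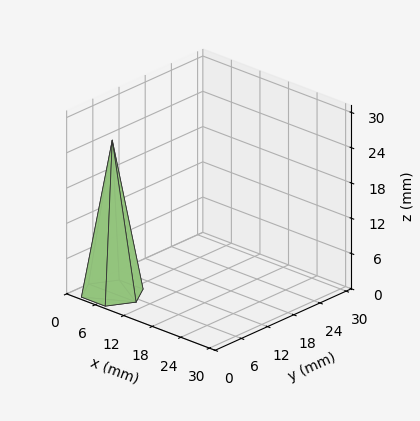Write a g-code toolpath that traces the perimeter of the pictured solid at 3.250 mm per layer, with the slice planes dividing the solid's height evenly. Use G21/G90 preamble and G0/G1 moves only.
Reading the render: the shape is a regular 6-sided pyramid, base circumscribed radius ≈ 5 mm, apex at z ≈ 26 mm (dimensions read to the nearest mm from the axis ticks). For the g-code, the solid's height is divided into equal slices at the stated Δz and each level perimeter traced with G1 moves after a G0 lift.

; perimeter-only toolpath
G21 ; units = mm
G90 ; absolute positioning
G28 ; home
; layer 1
G0 Z3.250
G0 X9.375 Y5.000
G1 X7.188 Y8.789
G1 X2.812 Y8.789
G1 X0.625 Y5.000
G1 X2.812 Y1.211
G1 X7.188 Y1.211
G1 X9.375 Y5.000
; layer 2
G0 Z6.500
G0 X8.750 Y5.000
G1 X6.875 Y8.248
G1 X3.125 Y8.248
G1 X1.250 Y5.000
G1 X3.125 Y1.752
G1 X6.875 Y1.752
G1 X8.750 Y5.000
; layer 3
G0 Z9.750
G0 X8.125 Y5.000
G1 X6.562 Y7.706
G1 X3.438 Y7.706
G1 X1.875 Y5.000
G1 X3.438 Y2.294
G1 X6.562 Y2.294
G1 X8.125 Y5.000
; layer 4
G0 Z13.000
G0 X7.500 Y5.000
G1 X6.250 Y7.165
G1 X3.750 Y7.165
G1 X2.500 Y5.000
G1 X3.750 Y2.835
G1 X6.250 Y2.835
G1 X7.500 Y5.000
; layer 5
G0 Z16.250
G0 X6.875 Y5.000
G1 X5.938 Y6.624
G1 X4.062 Y6.624
G1 X3.125 Y5.000
G1 X4.062 Y3.376
G1 X5.938 Y3.376
G1 X6.875 Y5.000
; layer 6
G0 Z19.500
G0 X6.250 Y5.000
G1 X5.625 Y6.082
G1 X4.375 Y6.082
G1 X3.750 Y5.000
G1 X4.375 Y3.917
G1 X5.625 Y3.917
G1 X6.250 Y5.000
; layer 7
G0 Z22.750
G0 X5.625 Y5.000
G1 X5.312 Y5.541
G1 X4.688 Y5.541
G1 X4.375 Y5.000
G1 X4.688 Y4.459
G1 X5.312 Y4.459
G1 X5.625 Y5.000
M2 ; end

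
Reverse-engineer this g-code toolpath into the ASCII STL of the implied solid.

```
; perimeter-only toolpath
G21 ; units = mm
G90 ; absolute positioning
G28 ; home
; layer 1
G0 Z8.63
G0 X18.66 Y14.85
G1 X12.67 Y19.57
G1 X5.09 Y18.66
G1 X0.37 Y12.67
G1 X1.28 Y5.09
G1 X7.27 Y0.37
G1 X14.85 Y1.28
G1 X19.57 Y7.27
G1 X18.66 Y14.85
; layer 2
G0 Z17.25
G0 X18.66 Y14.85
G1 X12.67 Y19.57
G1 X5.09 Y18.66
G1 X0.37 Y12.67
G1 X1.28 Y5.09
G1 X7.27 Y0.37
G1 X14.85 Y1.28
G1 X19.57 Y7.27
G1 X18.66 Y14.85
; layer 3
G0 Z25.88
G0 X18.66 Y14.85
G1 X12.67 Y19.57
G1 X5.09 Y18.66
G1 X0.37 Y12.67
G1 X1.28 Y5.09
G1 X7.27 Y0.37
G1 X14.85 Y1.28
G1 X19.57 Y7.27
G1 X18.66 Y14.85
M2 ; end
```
solid part
  facet normal 0.0000 0.0000 -1.0000
    outer loop
      vertex 5.09 18.66 0.00
      vertex 12.67 19.57 0.00
      vertex 18.66 14.85 0.00
    endloop
  endfacet
  facet normal 0.0000 0.0000 -1.0000
    outer loop
      vertex 0.37 12.67 0.00
      vertex 5.09 18.66 0.00
      vertex 18.66 14.85 0.00
    endloop
  endfacet
  facet normal 0.0000 0.0000 -1.0000
    outer loop
      vertex 1.28 5.09 0.00
      vertex 0.37 12.67 0.00
      vertex 18.66 14.85 0.00
    endloop
  endfacet
  facet normal 0.0000 0.0000 -1.0000
    outer loop
      vertex 7.27 0.37 0.00
      vertex 1.28 5.09 0.00
      vertex 18.66 14.85 0.00
    endloop
  endfacet
  facet normal 0.0000 0.0000 -1.0000
    outer loop
      vertex 14.85 1.28 0.00
      vertex 7.27 0.37 0.00
      vertex 18.66 14.85 0.00
    endloop
  endfacet
  facet normal 0.0000 0.0000 -1.0000
    outer loop
      vertex 19.57 7.27 0.00
      vertex 14.85 1.28 0.00
      vertex 18.66 14.85 0.00
    endloop
  endfacet
  facet normal 0.0000 0.0000 1.0000
    outer loop
      vertex 18.66 14.85 25.88
      vertex 12.67 19.57 25.88
      vertex 5.09 18.66 25.88
    endloop
  endfacet
  facet normal 0.0000 0.0000 1.0000
    outer loop
      vertex 18.66 14.85 25.88
      vertex 5.09 18.66 25.88
      vertex 0.37 12.67 25.88
    endloop
  endfacet
  facet normal 0.0000 0.0000 1.0000
    outer loop
      vertex 18.66 14.85 25.88
      vertex 0.37 12.67 25.88
      vertex 1.28 5.09 25.88
    endloop
  endfacet
  facet normal 0.0000 0.0000 1.0000
    outer loop
      vertex 18.66 14.85 25.88
      vertex 1.28 5.09 25.88
      vertex 7.27 0.37 25.88
    endloop
  endfacet
  facet normal 0.0000 0.0000 1.0000
    outer loop
      vertex 18.66 14.85 25.88
      vertex 7.27 0.37 25.88
      vertex 14.85 1.28 25.88
    endloop
  endfacet
  facet normal 0.0000 0.0000 1.0000
    outer loop
      vertex 18.66 14.85 25.88
      vertex 14.85 1.28 25.88
      vertex 19.57 7.27 25.88
    endloop
  endfacet
  facet normal 0.6189 0.7855 0.0000
    outer loop
      vertex 18.66 14.85 0.00
      vertex 12.67 19.57 0.00
      vertex 12.67 19.57 25.88
    endloop
  endfacet
  facet normal 0.6189 0.7855 0.0000
    outer loop
      vertex 18.66 14.85 0.00
      vertex 12.67 19.57 25.88
      vertex 18.66 14.85 25.88
    endloop
  endfacet
  facet normal -0.1192 0.9929 0.0000
    outer loop
      vertex 12.67 19.57 0.00
      vertex 5.09 18.66 0.00
      vertex 5.09 18.66 25.88
    endloop
  endfacet
  facet normal -0.1192 0.9929 0.0000
    outer loop
      vertex 12.67 19.57 0.00
      vertex 5.09 18.66 25.88
      vertex 12.67 19.57 25.88
    endloop
  endfacet
  facet normal -0.7855 0.6189 0.0000
    outer loop
      vertex 5.09 18.66 0.00
      vertex 0.37 12.67 0.00
      vertex 0.37 12.67 25.88
    endloop
  endfacet
  facet normal -0.7855 0.6189 0.0000
    outer loop
      vertex 5.09 18.66 0.00
      vertex 0.37 12.67 25.88
      vertex 5.09 18.66 25.88
    endloop
  endfacet
  facet normal -0.9929 -0.1192 0.0000
    outer loop
      vertex 0.37 12.67 0.00
      vertex 1.28 5.09 0.00
      vertex 1.28 5.09 25.88
    endloop
  endfacet
  facet normal -0.9929 -0.1192 0.0000
    outer loop
      vertex 0.37 12.67 0.00
      vertex 1.28 5.09 25.88
      vertex 0.37 12.67 25.88
    endloop
  endfacet
  facet normal -0.6189 -0.7855 0.0000
    outer loop
      vertex 1.28 5.09 0.00
      vertex 7.27 0.37 0.00
      vertex 7.27 0.37 25.88
    endloop
  endfacet
  facet normal -0.6189 -0.7855 0.0000
    outer loop
      vertex 1.28 5.09 0.00
      vertex 7.27 0.37 25.88
      vertex 1.28 5.09 25.88
    endloop
  endfacet
  facet normal 0.1192 -0.9929 0.0000
    outer loop
      vertex 7.27 0.37 0.00
      vertex 14.85 1.28 0.00
      vertex 14.85 1.28 25.88
    endloop
  endfacet
  facet normal 0.1192 -0.9929 0.0000
    outer loop
      vertex 7.27 0.37 0.00
      vertex 14.85 1.28 25.88
      vertex 7.27 0.37 25.88
    endloop
  endfacet
  facet normal 0.7855 -0.6189 0.0000
    outer loop
      vertex 14.85 1.28 0.00
      vertex 19.57 7.27 0.00
      vertex 19.57 7.27 25.88
    endloop
  endfacet
  facet normal 0.7855 -0.6189 0.0000
    outer loop
      vertex 14.85 1.28 0.00
      vertex 19.57 7.27 25.88
      vertex 14.85 1.28 25.88
    endloop
  endfacet
  facet normal 0.9929 0.1192 0.0000
    outer loop
      vertex 19.57 7.27 0.00
      vertex 18.66 14.85 0.00
      vertex 18.66 14.85 25.88
    endloop
  endfacet
  facet normal 0.9929 0.1192 0.0000
    outer loop
      vertex 19.57 7.27 0.00
      vertex 18.66 14.85 25.88
      vertex 19.57 7.27 25.88
    endloop
  endfacet
endsolid part

The G0 Z moves step by Δz≈8.63 mm. Every layer's G1 loop is the same polygon, so the solid is a straight extrusion of it from z=0 to z≈25.9. Closing with flat bottom and top caps and triangulating gives 28 facets — a regular 8-sided prism (a cylinder approximated with 8 flat sides), circumscribed radius ≈ 9.97 mm, height ≈ 25.9 mm.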